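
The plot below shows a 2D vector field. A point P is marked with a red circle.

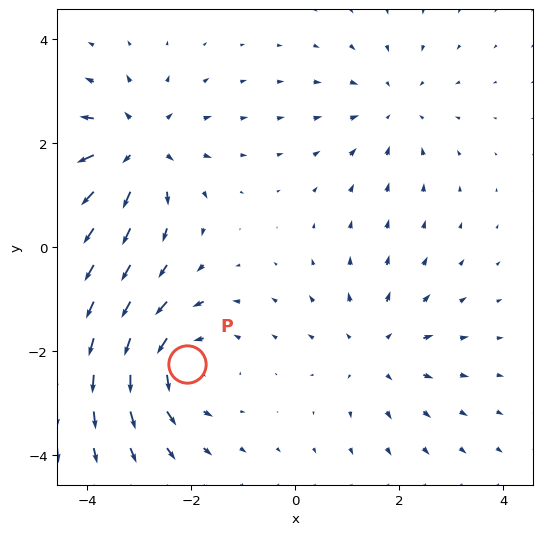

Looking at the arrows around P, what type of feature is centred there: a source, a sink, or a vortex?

vortex

At P (-2.1, -2.3) the arrows circulate counterclockwise. Divergence ≈0, curl about +5 — near-zero divergence with nonzero curl is a vortex.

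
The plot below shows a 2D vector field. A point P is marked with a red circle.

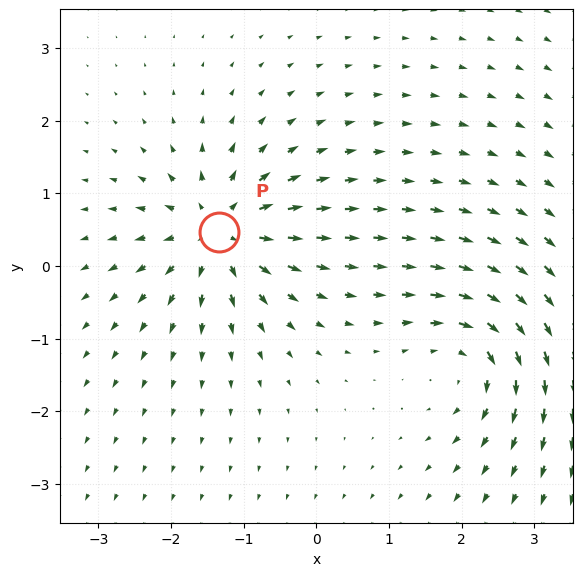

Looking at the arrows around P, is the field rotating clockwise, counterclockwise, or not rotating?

Near P at (-1.3, 0.5) the arrows show no circulation. The curl there is ≈0.

not rotating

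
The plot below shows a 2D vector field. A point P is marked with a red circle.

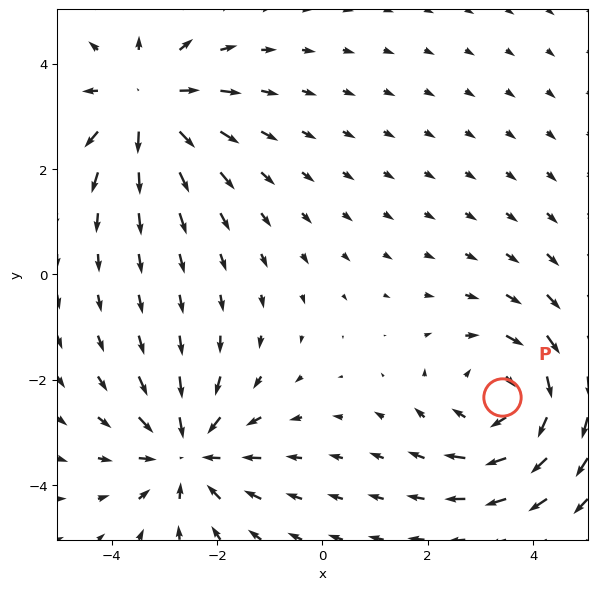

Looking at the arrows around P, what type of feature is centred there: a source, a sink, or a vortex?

vortex

At P (3.4, -2.3) the arrows circulate clockwise. Divergence ≈0, curl about -4 — near-zero divergence with nonzero curl is a vortex.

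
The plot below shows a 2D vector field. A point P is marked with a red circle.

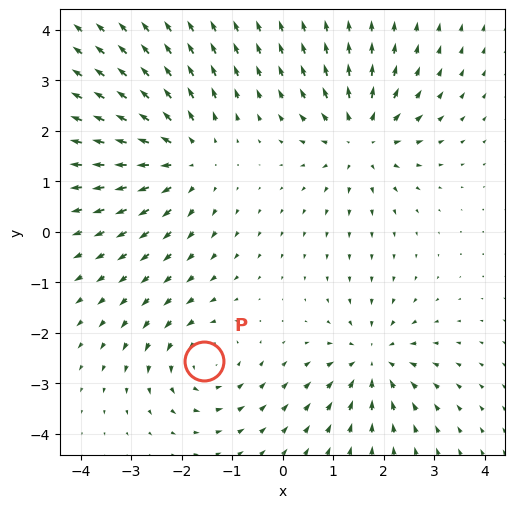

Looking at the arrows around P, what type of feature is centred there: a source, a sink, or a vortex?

vortex

At P (-1.6, -2.6) the arrows circulate counterclockwise. Divergence ≈0, curl about +3 — near-zero divergence with nonzero curl is a vortex.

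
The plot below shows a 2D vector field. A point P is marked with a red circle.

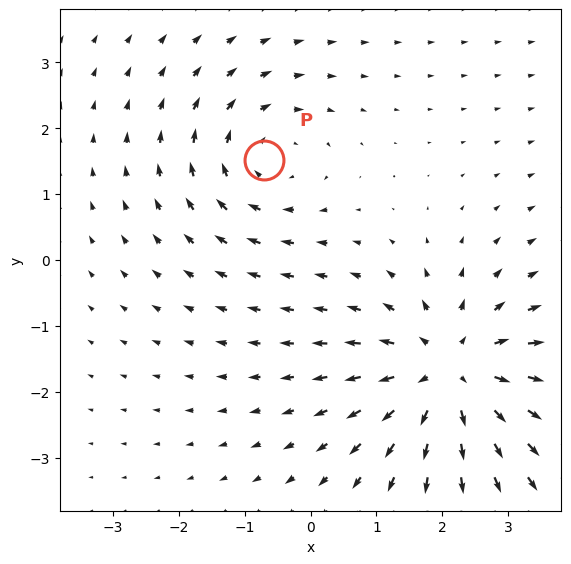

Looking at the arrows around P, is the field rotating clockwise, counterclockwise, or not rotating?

Near P at (-0.7, 1.5) the arrows circulate clockwise. The curl (z-component) there is about -3; negative curl means clockwise rotation.

clockwise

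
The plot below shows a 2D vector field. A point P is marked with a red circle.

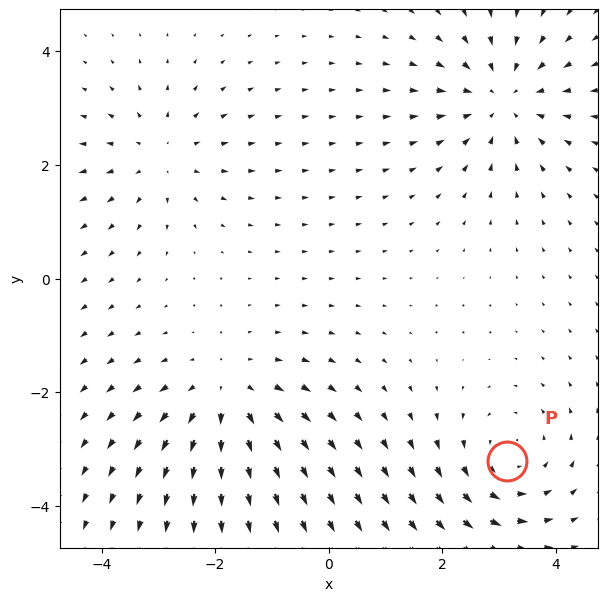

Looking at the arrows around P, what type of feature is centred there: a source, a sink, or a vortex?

At P (3.1, -3.2) the arrows circulate counterclockwise. Divergence ≈0, curl about +3 — near-zero divergence with nonzero curl is a vortex.

vortex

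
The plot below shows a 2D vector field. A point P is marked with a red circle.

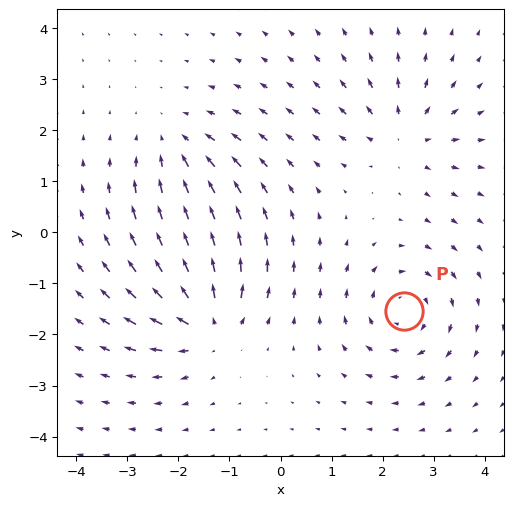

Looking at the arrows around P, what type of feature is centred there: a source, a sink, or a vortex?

At P (2.4, -1.5) the arrows circulate clockwise. Divergence ≈0, curl about -5 — near-zero divergence with nonzero curl is a vortex.

vortex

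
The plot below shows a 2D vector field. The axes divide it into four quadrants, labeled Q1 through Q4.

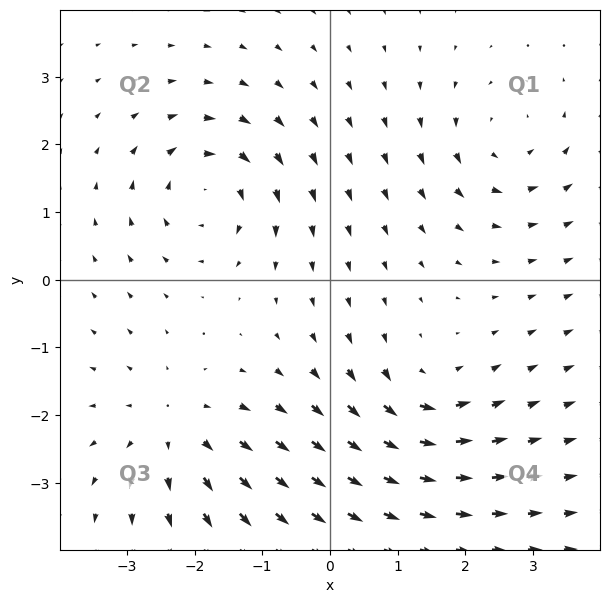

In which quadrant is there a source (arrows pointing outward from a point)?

The source sits at approximately (-2.3, -2.2), which lies in quadrant Q3. The divergence there is about +4, positive as expected for a source.

Q3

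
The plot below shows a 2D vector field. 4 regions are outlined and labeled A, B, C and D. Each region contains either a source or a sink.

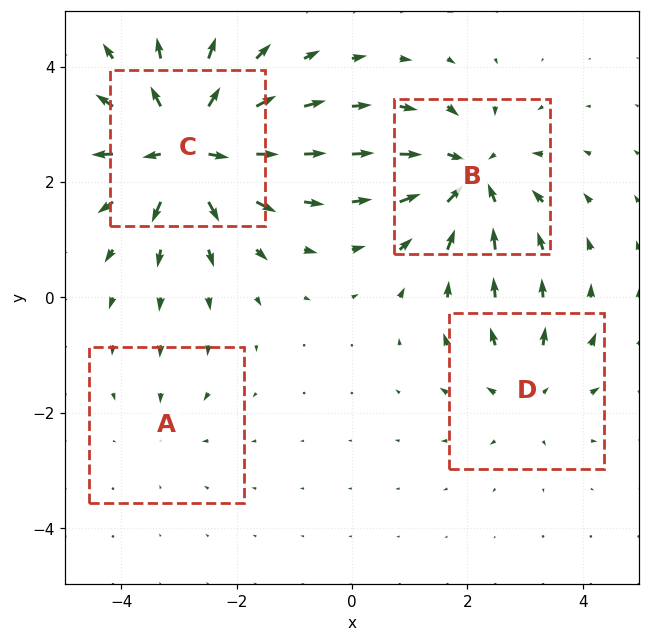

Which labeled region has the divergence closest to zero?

Divergence at each region's feature centre — A: about -2, B: about -6, C: about +8, D: about +4. Region A is closest to zero.

A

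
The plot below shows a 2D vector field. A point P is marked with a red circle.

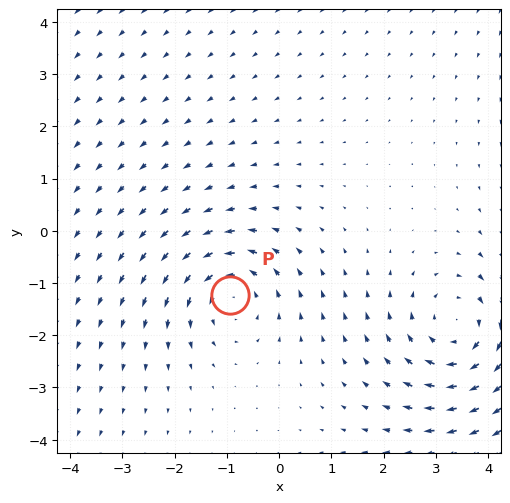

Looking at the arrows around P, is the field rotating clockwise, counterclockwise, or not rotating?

Near P at (-0.9, -1.2) the arrows circulate counterclockwise. The curl (z-component) there is about +3; positive curl means counterclockwise rotation.

counterclockwise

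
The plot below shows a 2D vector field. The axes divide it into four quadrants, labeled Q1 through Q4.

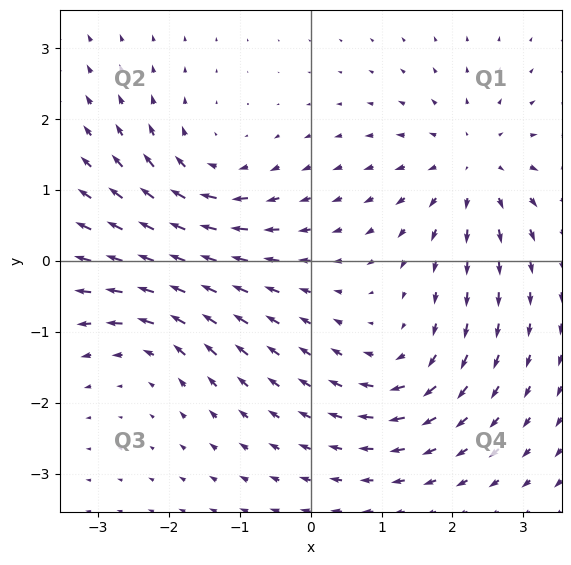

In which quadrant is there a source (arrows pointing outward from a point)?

Q1

The source sits at approximately (2.3, 1.3), which lies in quadrant Q1. The divergence there is about +4, positive as expected for a source.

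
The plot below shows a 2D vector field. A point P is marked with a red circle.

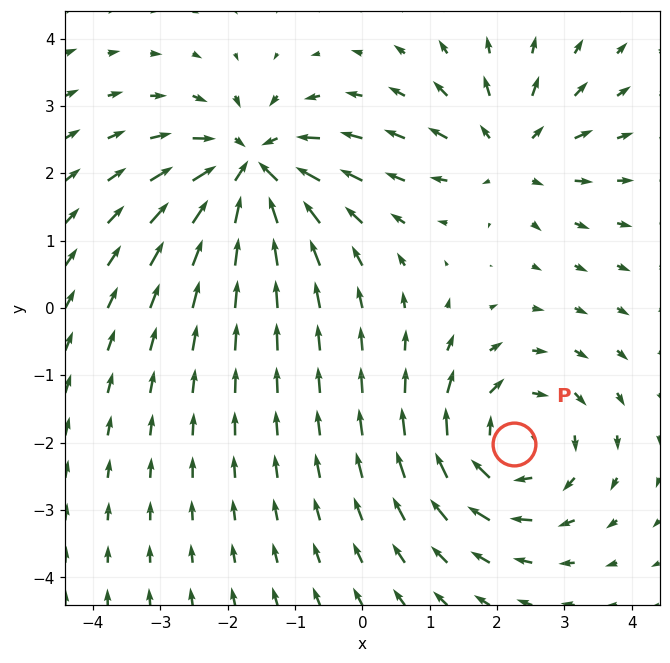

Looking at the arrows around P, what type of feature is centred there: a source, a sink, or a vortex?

At P (2.3, -2.0) the arrows circulate clockwise. Divergence ≈0, curl about -4 — near-zero divergence with nonzero curl is a vortex.

vortex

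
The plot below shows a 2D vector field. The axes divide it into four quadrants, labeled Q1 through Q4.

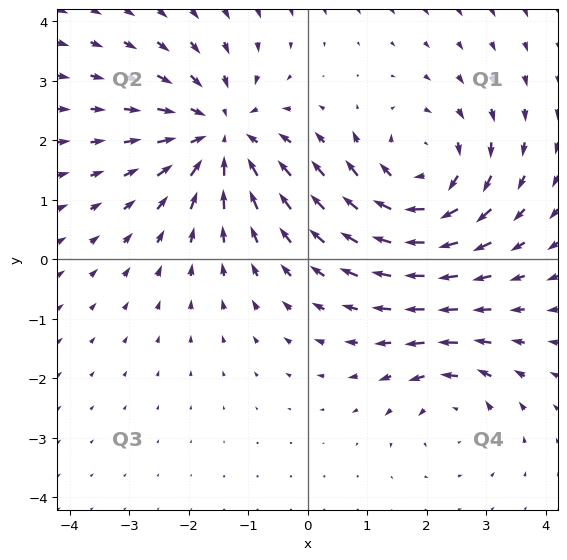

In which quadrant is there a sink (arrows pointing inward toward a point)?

Q2

The sink sits at approximately (-1.5, 2.1), which lies in quadrant Q2. The divergence there is about -5, negative as expected for a sink.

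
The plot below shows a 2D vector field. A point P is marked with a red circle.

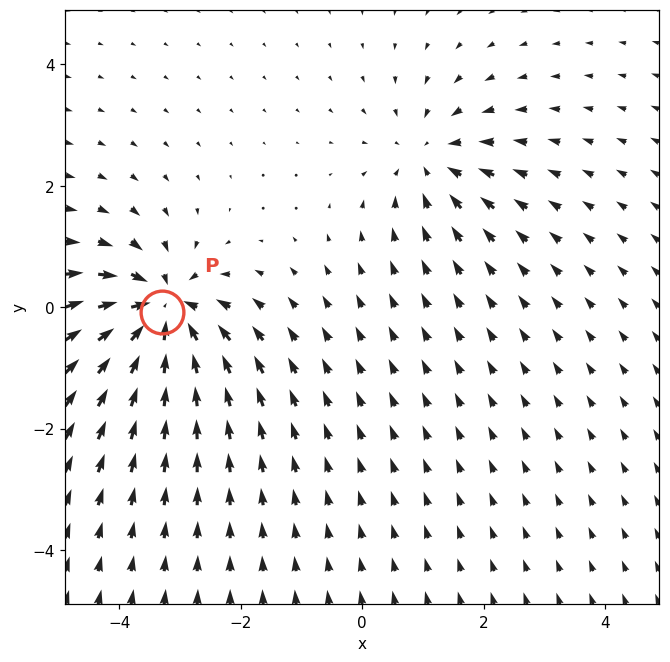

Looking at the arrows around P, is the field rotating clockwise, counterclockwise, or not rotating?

Near P at (-3.3, -0.1) the arrows show no circulation. The curl there is ≈0.

not rotating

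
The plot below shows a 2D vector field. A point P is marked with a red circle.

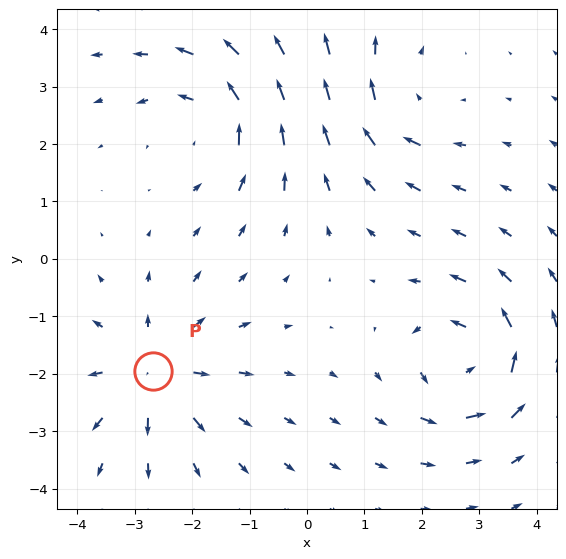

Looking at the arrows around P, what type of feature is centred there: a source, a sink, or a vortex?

source

At P (-2.7, -2.0) the arrows spread outward. Divergence about +5, curl ≈0 — positive divergence with near-zero curl is a source.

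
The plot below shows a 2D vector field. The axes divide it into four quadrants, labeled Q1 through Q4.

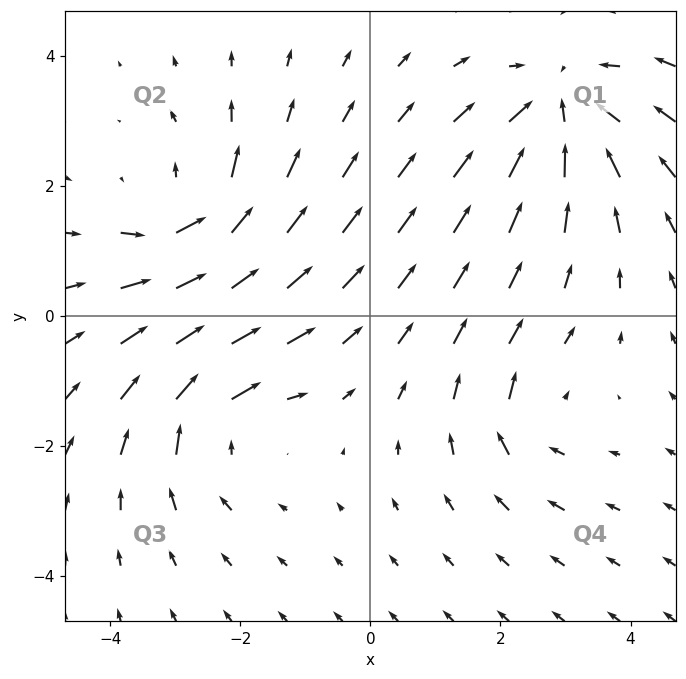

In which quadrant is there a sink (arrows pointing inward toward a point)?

The sink sits at approximately (2.9, 3.2), which lies in quadrant Q1. The divergence there is about -5, negative as expected for a sink.

Q1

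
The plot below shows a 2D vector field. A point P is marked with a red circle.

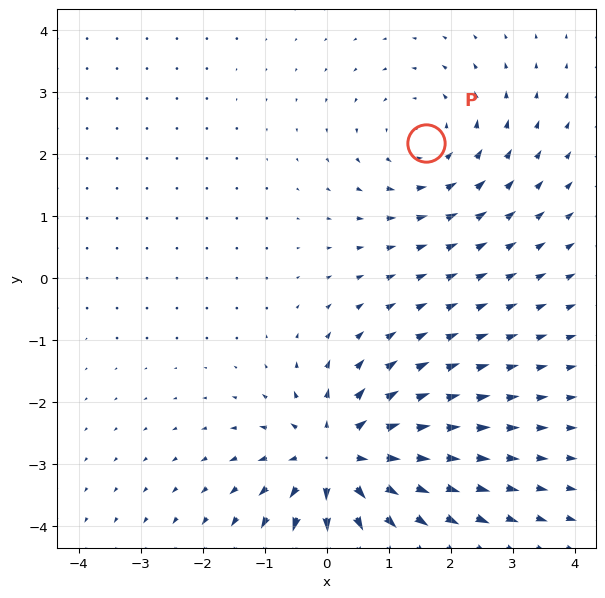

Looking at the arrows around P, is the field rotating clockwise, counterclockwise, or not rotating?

Near P at (1.6, 2.2) the arrows circulate counterclockwise. The curl (z-component) there is about +3; positive curl means counterclockwise rotation.

counterclockwise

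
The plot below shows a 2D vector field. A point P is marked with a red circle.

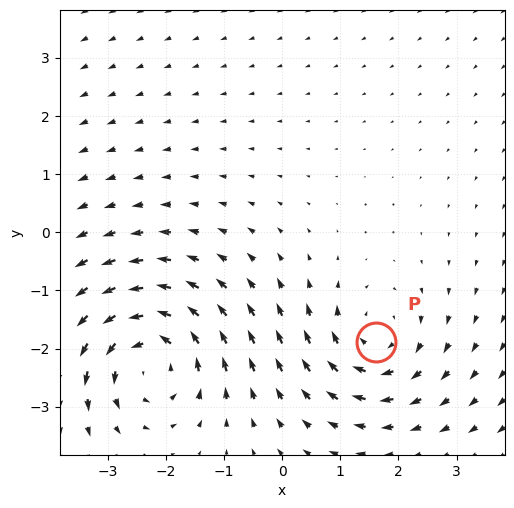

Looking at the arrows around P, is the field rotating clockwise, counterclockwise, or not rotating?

Near P at (1.6, -1.9) the arrows circulate clockwise. The curl (z-component) there is about -3; negative curl means clockwise rotation.

clockwise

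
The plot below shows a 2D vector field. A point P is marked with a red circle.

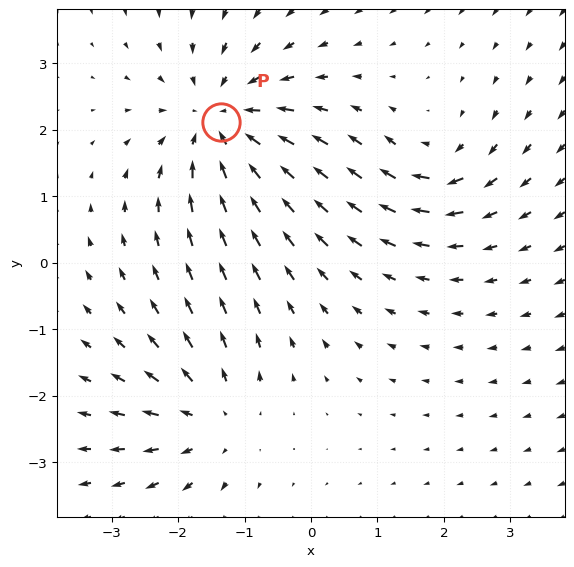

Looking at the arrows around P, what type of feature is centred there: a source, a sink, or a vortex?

sink

At P (-1.3, 2.1) the arrows converge inward. Divergence about -5, curl ≈0 — negative divergence with near-zero curl is a sink.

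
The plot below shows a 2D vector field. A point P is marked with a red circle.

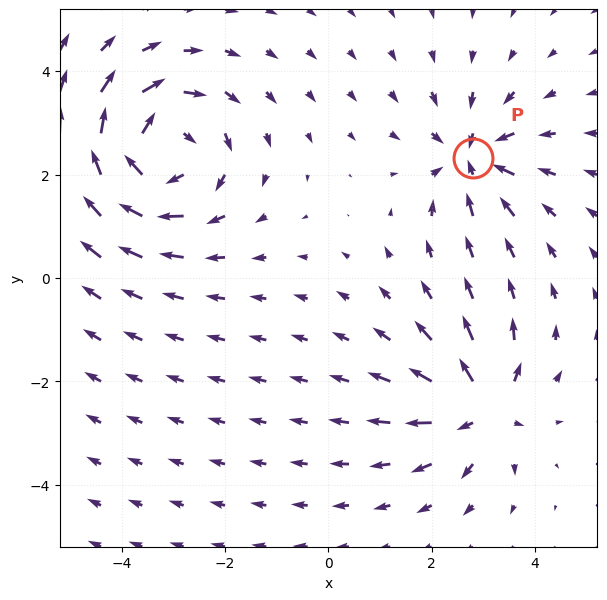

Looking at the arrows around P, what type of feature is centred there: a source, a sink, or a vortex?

At P (2.8, 2.3) the arrows converge inward. Divergence about -4, curl ≈0 — negative divergence with near-zero curl is a sink.

sink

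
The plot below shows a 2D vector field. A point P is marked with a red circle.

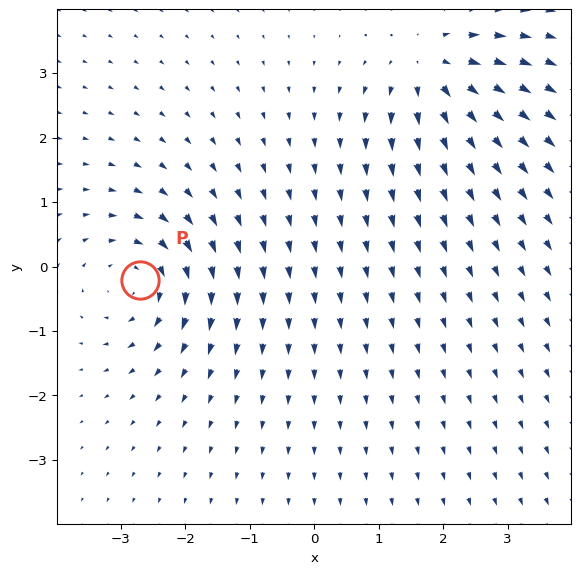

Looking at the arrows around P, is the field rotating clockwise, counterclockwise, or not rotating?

Near P at (-2.7, -0.2) the arrows circulate clockwise. The curl (z-component) there is about -5; negative curl means clockwise rotation.

clockwise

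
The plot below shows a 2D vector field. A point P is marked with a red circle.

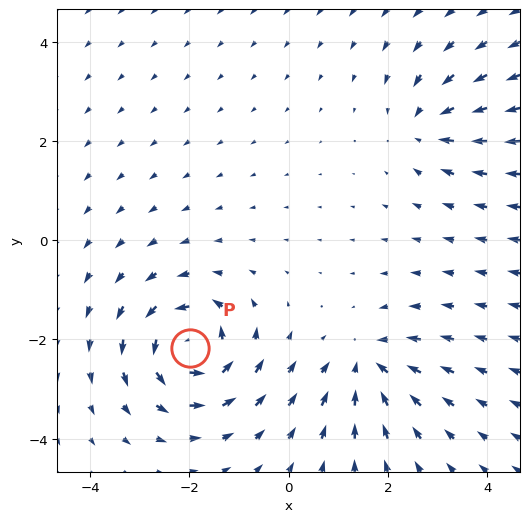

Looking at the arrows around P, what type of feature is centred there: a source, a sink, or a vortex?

At P (-2.0, -2.2) the arrows circulate counterclockwise. Divergence ≈0, curl about +7 — near-zero divergence with nonzero curl is a vortex.

vortex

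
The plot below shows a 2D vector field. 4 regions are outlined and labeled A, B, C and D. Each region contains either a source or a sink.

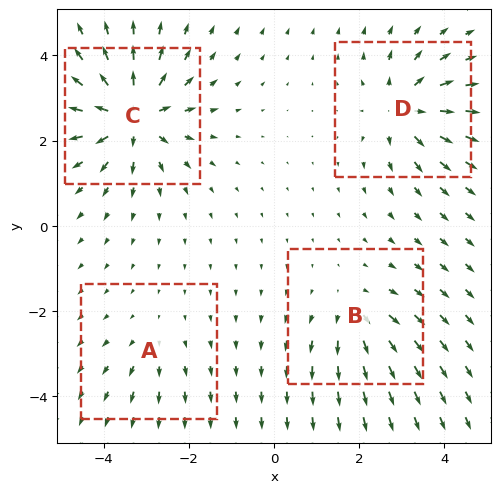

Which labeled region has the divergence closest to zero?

Divergence at each region's feature centre — A: about +2, B: about +4, C: about +8, D: about +6. Region A is closest to zero.

A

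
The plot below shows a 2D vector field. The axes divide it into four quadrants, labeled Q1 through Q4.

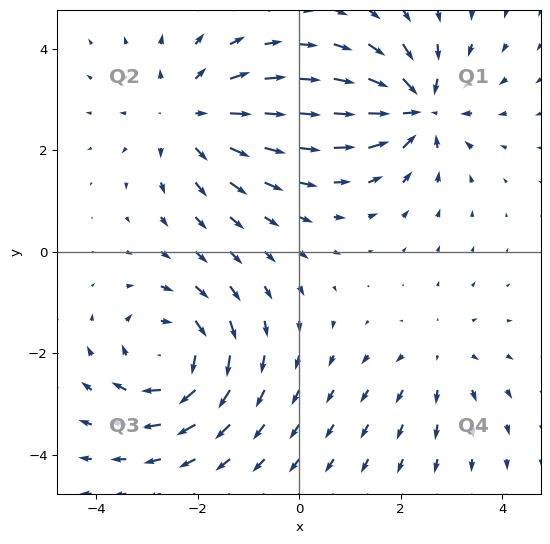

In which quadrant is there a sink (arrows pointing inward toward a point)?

Q1

The sink sits at approximately (2.3, 2.8), which lies in quadrant Q1. The divergence there is about -6, negative as expected for a sink.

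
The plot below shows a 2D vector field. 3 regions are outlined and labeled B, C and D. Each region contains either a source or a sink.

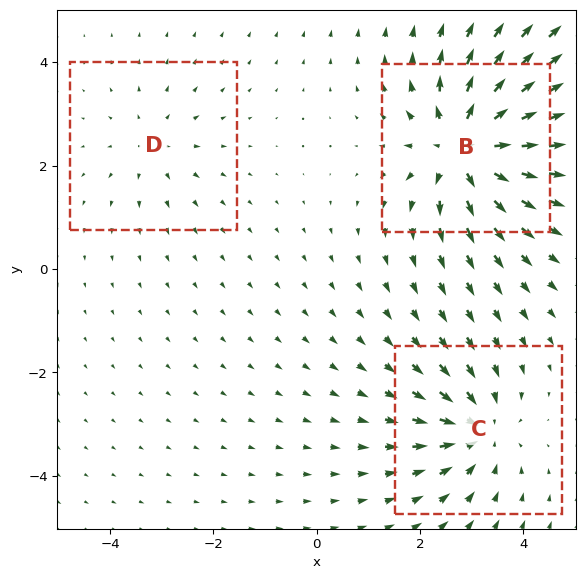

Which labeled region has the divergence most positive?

Divergence at each region's feature centre — B: about +6, C: about -4, D: about +2. Region B is most positive.

B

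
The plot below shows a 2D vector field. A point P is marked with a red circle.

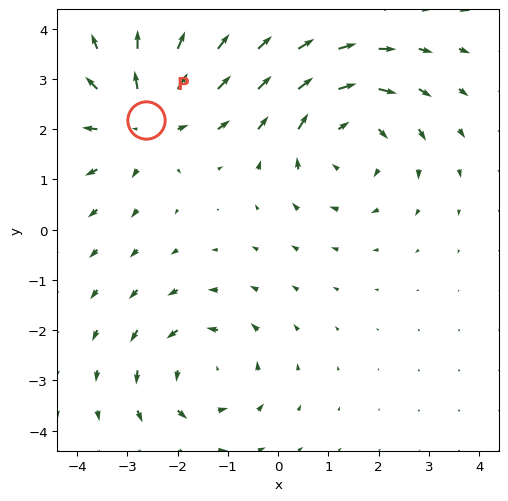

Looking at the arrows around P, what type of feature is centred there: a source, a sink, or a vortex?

At P (-2.6, 2.2) the arrows spread outward. Divergence about +4, curl ≈0 — positive divergence with near-zero curl is a source.

source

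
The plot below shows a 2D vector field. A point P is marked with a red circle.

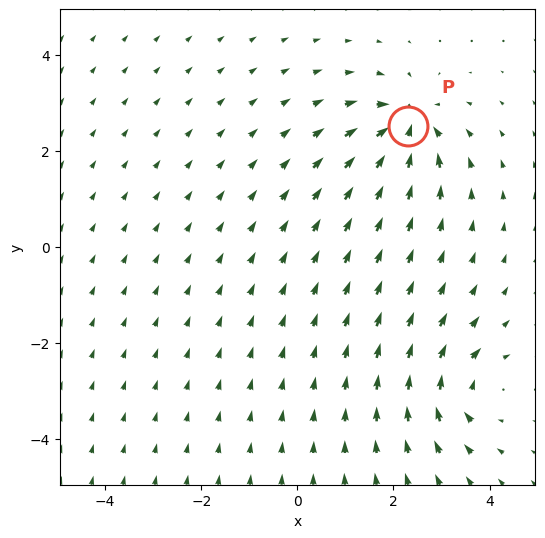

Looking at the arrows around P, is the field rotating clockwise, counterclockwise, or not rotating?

not rotating

Near P at (2.3, 2.5) the arrows show no circulation. The curl there is ≈0.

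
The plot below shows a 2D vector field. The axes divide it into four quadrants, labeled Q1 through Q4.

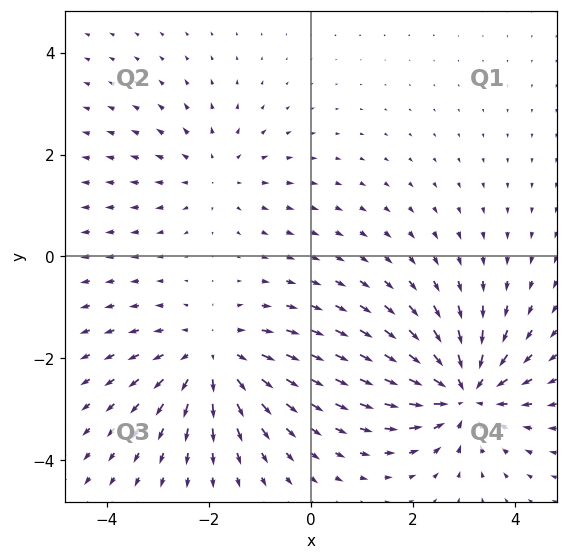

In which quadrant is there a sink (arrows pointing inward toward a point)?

The sink sits at approximately (3.0, -2.7), which lies in quadrant Q4. The divergence there is about -5, negative as expected for a sink.

Q4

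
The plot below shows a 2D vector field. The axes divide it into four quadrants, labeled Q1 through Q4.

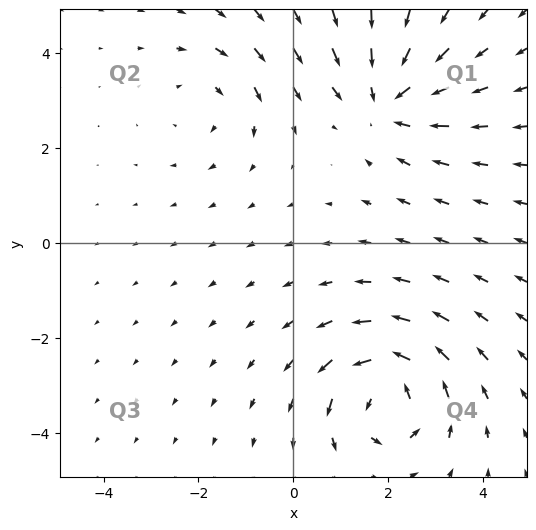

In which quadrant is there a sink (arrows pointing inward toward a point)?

Q1

The sink sits at approximately (2.0, 3.0), which lies in quadrant Q1. The divergence there is about -4, negative as expected for a sink.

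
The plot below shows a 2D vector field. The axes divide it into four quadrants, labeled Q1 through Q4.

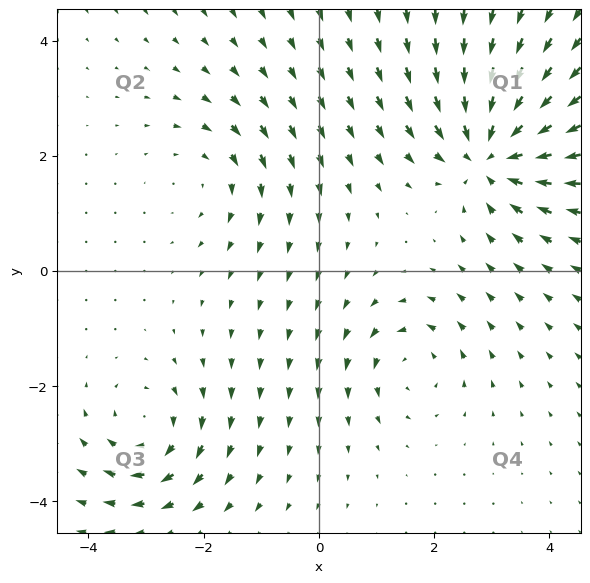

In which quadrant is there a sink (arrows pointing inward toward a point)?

Q1

The sink sits at approximately (3.0, 2.0), which lies in quadrant Q1. The divergence there is about -6, negative as expected for a sink.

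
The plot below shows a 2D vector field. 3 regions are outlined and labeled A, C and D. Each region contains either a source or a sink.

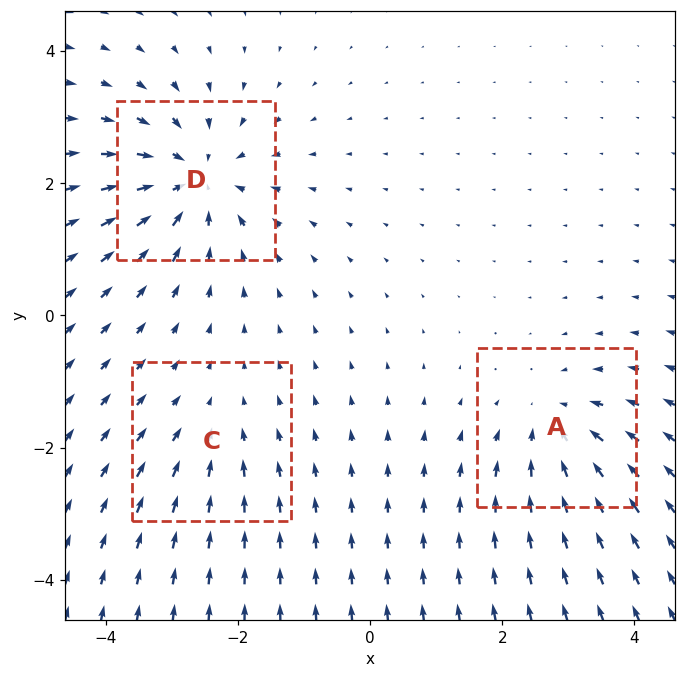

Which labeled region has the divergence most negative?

D

Divergence at each region's feature centre — A: about -4, C: about -2, D: about -5. Region D is most negative.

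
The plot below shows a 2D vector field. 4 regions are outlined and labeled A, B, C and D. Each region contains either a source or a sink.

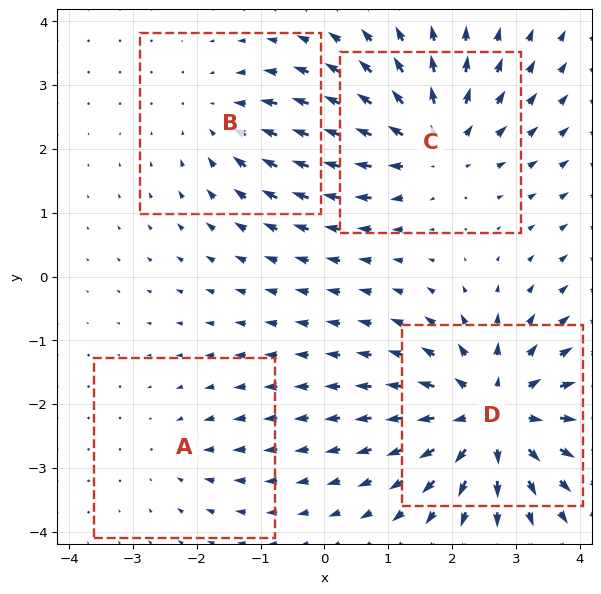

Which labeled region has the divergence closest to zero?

Divergence at each region's feature centre — A: about -2, B: about -3, C: about +5, D: about +7. Region A is closest to zero.

A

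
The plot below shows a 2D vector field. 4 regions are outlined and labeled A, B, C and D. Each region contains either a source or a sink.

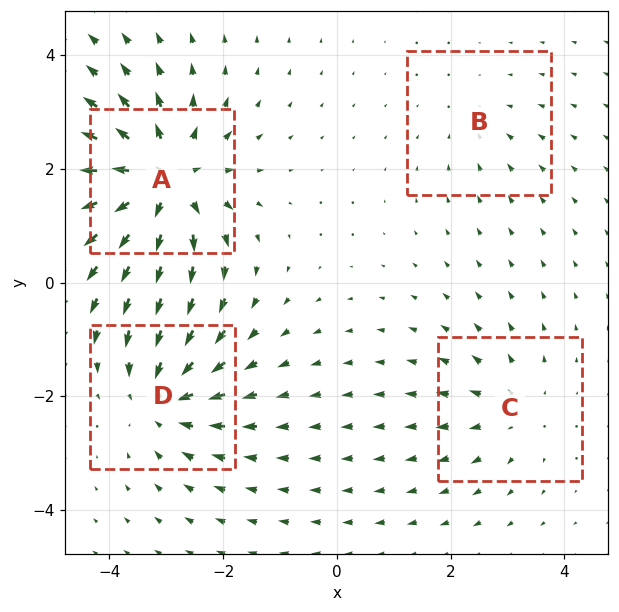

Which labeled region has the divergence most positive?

A

Divergence at each region's feature centre — A: about +8, B: about -2, C: about +3, D: about -5. Region A is most positive.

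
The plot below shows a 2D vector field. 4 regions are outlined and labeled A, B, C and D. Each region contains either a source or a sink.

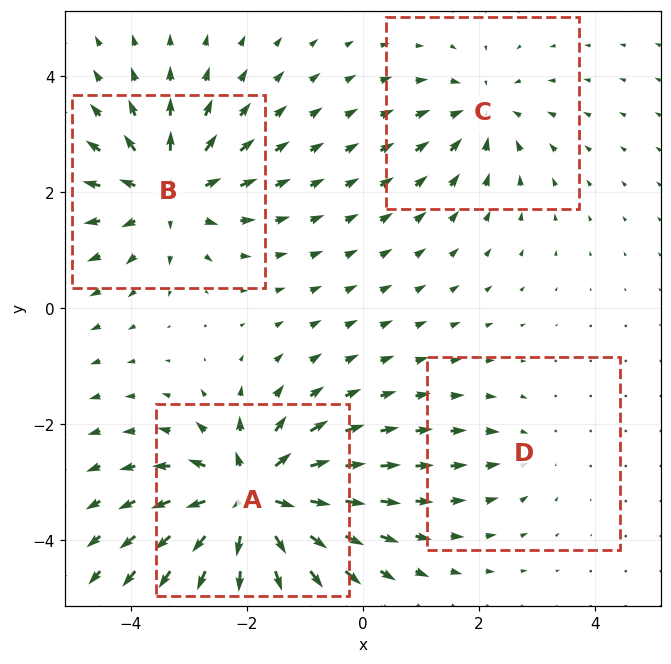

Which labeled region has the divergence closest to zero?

D

Divergence at each region's feature centre — A: about +8, B: about +6, C: about -4, D: about -2. Region D is closest to zero.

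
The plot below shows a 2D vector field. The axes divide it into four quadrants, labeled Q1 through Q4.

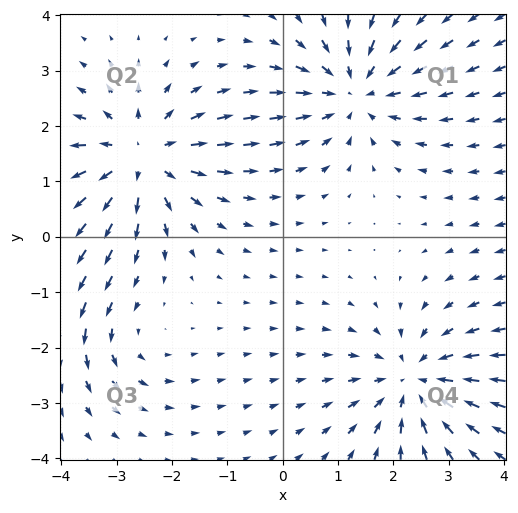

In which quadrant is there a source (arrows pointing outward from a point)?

The source sits at approximately (-2.6, 1.4), which lies in quadrant Q2. The divergence there is about +5, positive as expected for a source.

Q2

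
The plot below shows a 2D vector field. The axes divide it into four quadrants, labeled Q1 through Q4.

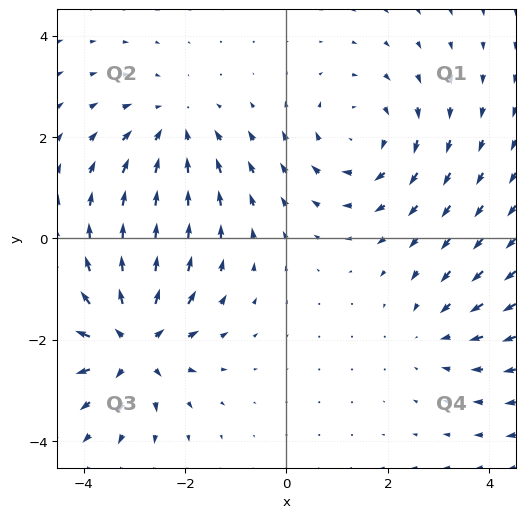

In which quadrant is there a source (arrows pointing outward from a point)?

Q3

The source sits at approximately (-3.0, -2.1), which lies in quadrant Q3. The divergence there is about +5, positive as expected for a source.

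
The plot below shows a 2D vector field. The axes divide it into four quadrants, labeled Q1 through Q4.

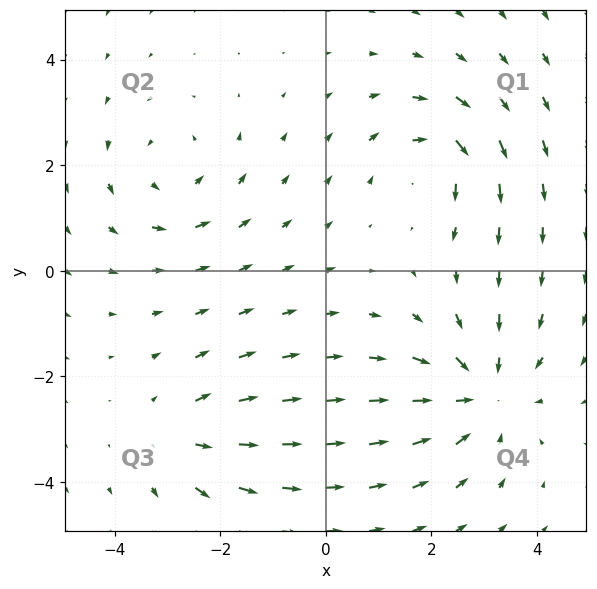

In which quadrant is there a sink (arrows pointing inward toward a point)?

Q4

The sink sits at approximately (3.0, -2.3), which lies in quadrant Q4. The divergence there is about -4, negative as expected for a sink.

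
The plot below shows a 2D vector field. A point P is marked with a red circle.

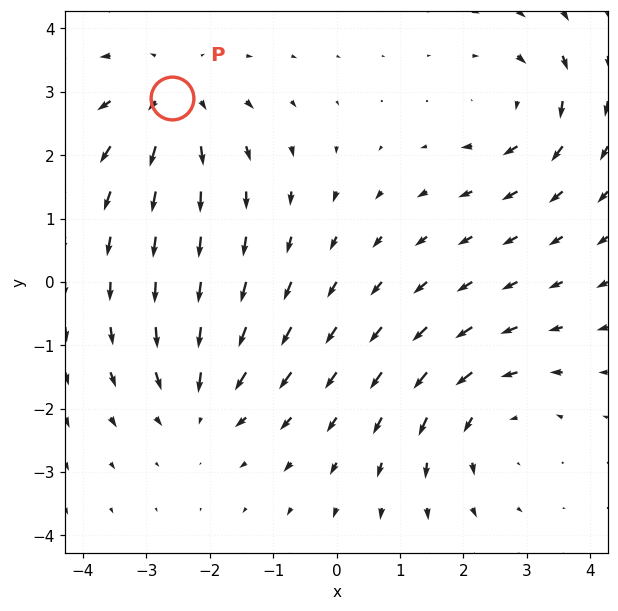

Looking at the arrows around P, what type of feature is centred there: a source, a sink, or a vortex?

source

At P (-2.6, 2.9) the arrows spread outward. Divergence about +4, curl ≈0 — positive divergence with near-zero curl is a source.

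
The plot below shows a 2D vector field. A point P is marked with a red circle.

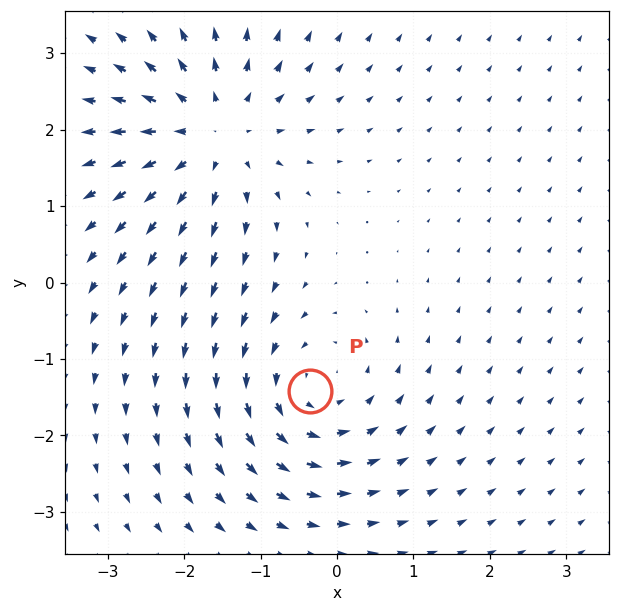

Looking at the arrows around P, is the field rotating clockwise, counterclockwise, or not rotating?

counterclockwise

Near P at (-0.4, -1.4) the arrows circulate counterclockwise. The curl (z-component) there is about +3; positive curl means counterclockwise rotation.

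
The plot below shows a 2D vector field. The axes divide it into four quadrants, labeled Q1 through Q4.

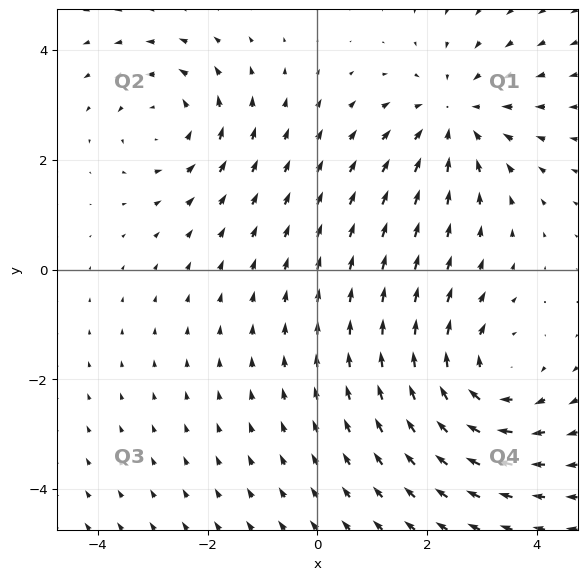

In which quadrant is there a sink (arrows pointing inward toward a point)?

Q1

The sink sits at approximately (2.5, 2.8), which lies in quadrant Q1. The divergence there is about -4, negative as expected for a sink.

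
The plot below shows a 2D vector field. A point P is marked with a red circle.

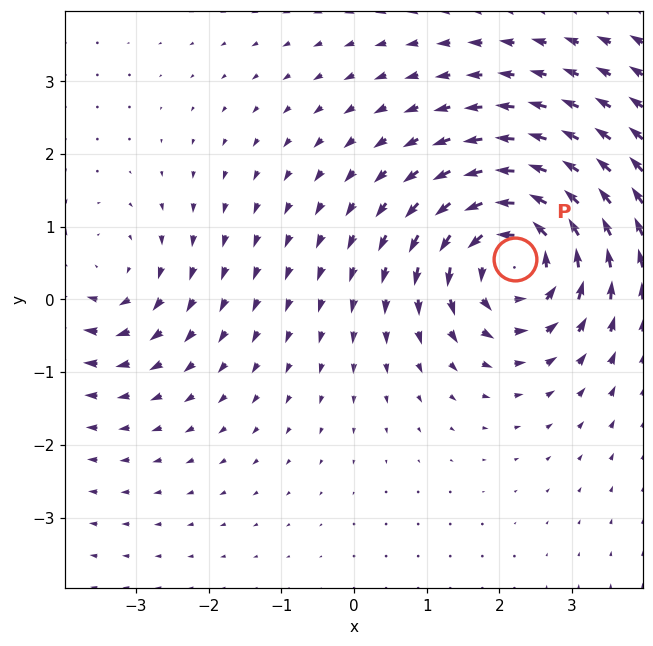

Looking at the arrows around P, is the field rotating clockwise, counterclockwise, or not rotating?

counterclockwise

Near P at (2.2, 0.6) the arrows circulate counterclockwise. The curl (z-component) there is about +6; positive curl means counterclockwise rotation.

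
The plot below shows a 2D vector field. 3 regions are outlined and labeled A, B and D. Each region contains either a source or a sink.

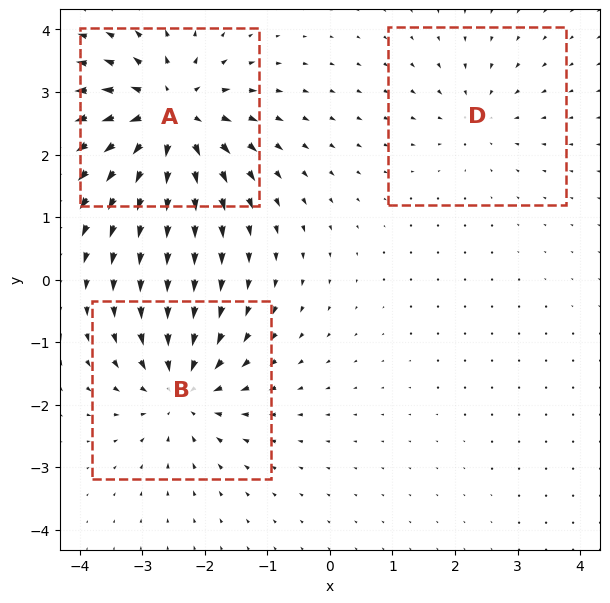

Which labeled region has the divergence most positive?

Divergence at each region's feature centre — A: about +5, B: about -4, D: about -2. Region A is most positive.

A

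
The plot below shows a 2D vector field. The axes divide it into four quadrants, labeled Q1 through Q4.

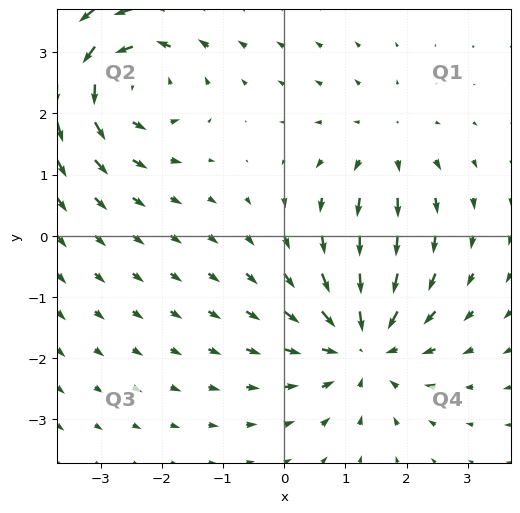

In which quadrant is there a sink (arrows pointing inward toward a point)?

Q4

The sink sits at approximately (1.3, -1.8), which lies in quadrant Q4. The divergence there is about -4, negative as expected for a sink.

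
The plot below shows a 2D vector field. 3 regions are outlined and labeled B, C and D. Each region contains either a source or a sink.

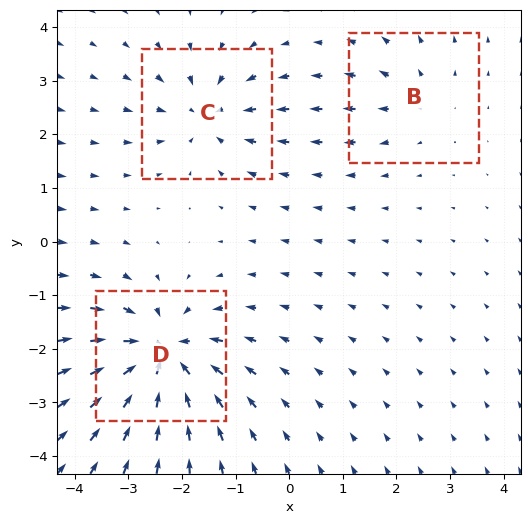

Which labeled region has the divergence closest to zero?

B

Divergence at each region's feature centre — B: about +2, C: about -4, D: about -6. Region B is closest to zero.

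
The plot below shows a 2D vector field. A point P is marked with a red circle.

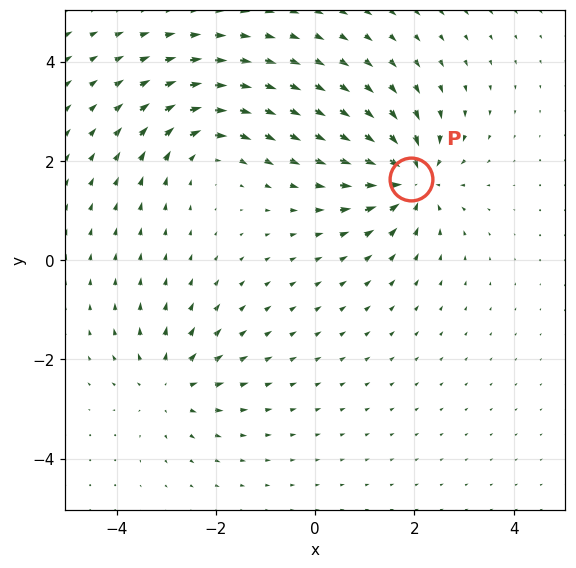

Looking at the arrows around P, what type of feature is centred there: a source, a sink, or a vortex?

At P (1.9, 1.6) the arrows converge inward. Divergence about -5, curl ≈0 — negative divergence with near-zero curl is a sink.

sink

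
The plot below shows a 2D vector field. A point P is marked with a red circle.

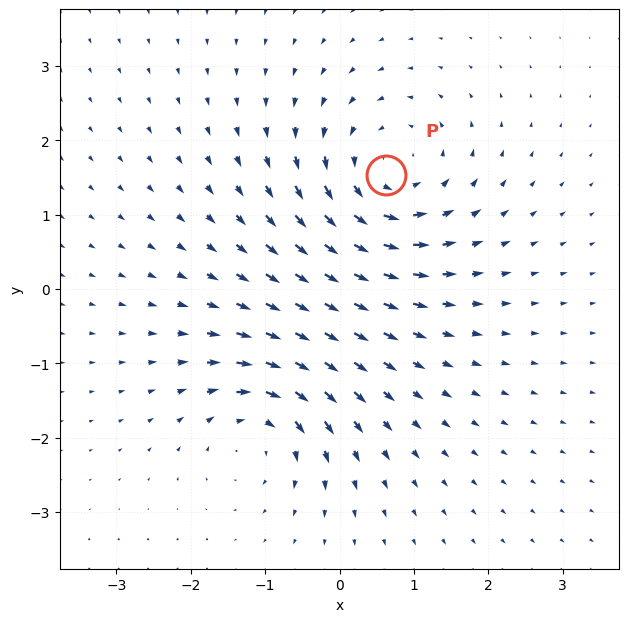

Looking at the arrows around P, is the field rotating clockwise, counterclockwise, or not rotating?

Near P at (0.6, 1.5) the arrows circulate counterclockwise. The curl (z-component) there is about +5; positive curl means counterclockwise rotation.

counterclockwise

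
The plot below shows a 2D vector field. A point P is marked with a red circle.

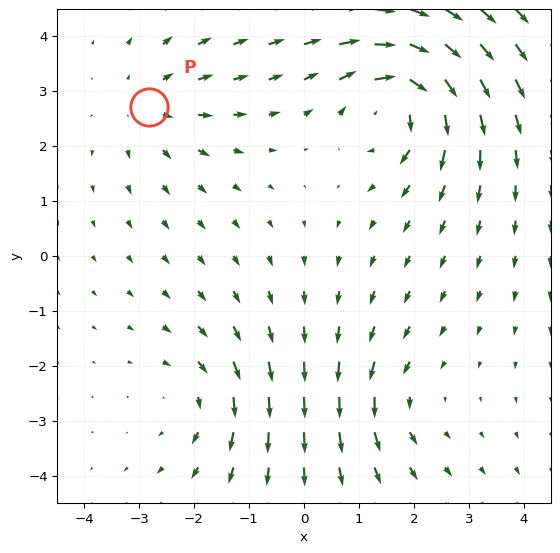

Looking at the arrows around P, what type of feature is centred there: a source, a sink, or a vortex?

At P (-2.8, 2.7) the arrows spread outward. Divergence about +3, curl ≈0 — positive divergence with near-zero curl is a source.

source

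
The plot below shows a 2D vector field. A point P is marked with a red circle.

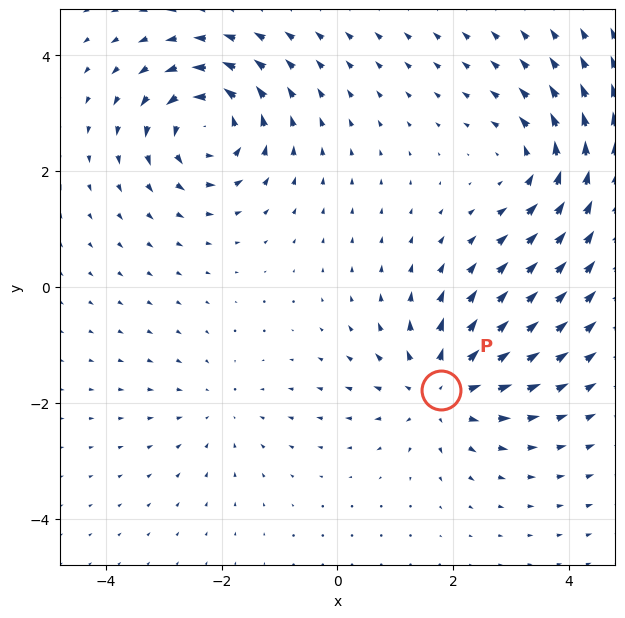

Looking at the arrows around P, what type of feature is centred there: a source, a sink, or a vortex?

source

At P (1.8, -1.8) the arrows spread outward. Divergence about +5, curl ≈0 — positive divergence with near-zero curl is a source.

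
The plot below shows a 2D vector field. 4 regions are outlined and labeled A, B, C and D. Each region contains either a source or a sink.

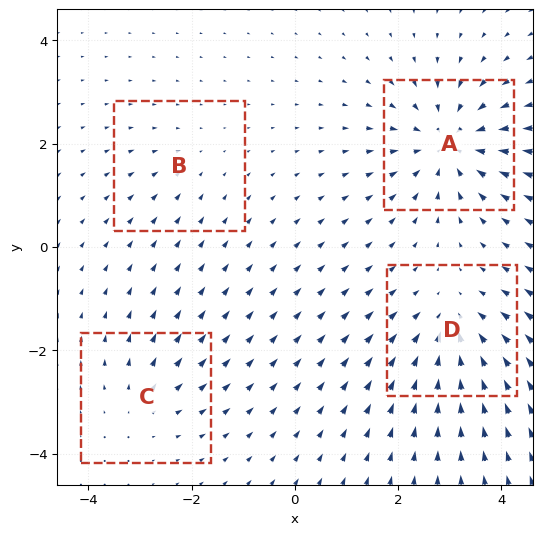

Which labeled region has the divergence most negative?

Divergence at each region's feature centre — A: about -7, B: about -2, C: about +3, D: about -5. Region A is most negative.

A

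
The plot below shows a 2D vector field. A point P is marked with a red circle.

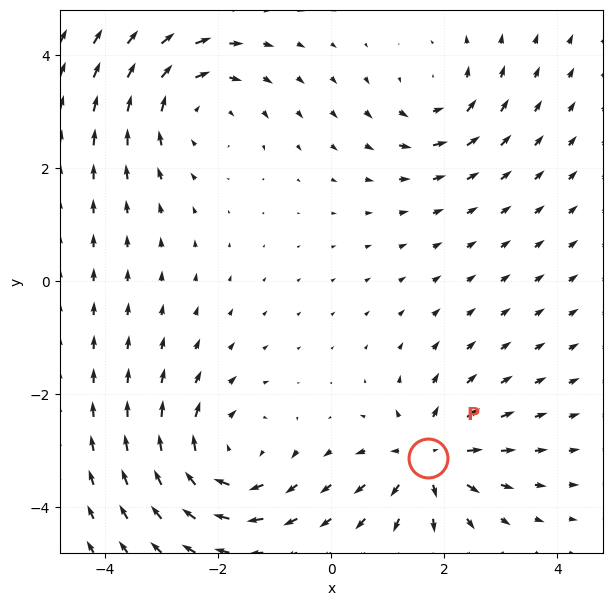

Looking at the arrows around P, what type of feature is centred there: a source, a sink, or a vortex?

source

At P (1.7, -3.1) the arrows spread outward. Divergence about +5, curl ≈0 — positive divergence with near-zero curl is a source.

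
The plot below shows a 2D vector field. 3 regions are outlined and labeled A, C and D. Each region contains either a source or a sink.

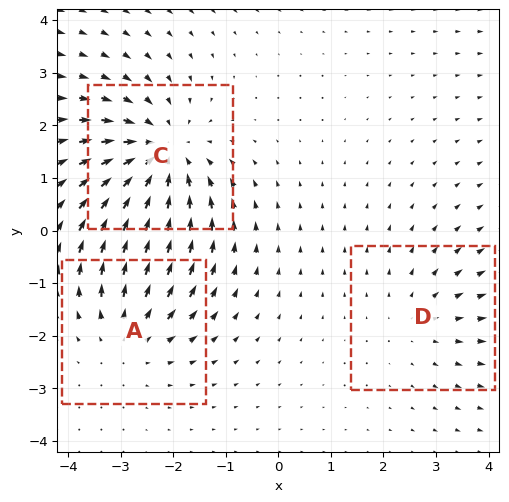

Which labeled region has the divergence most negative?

C

Divergence at each region's feature centre — A: about +2, C: about -4, D: about +2. Region C is most negative.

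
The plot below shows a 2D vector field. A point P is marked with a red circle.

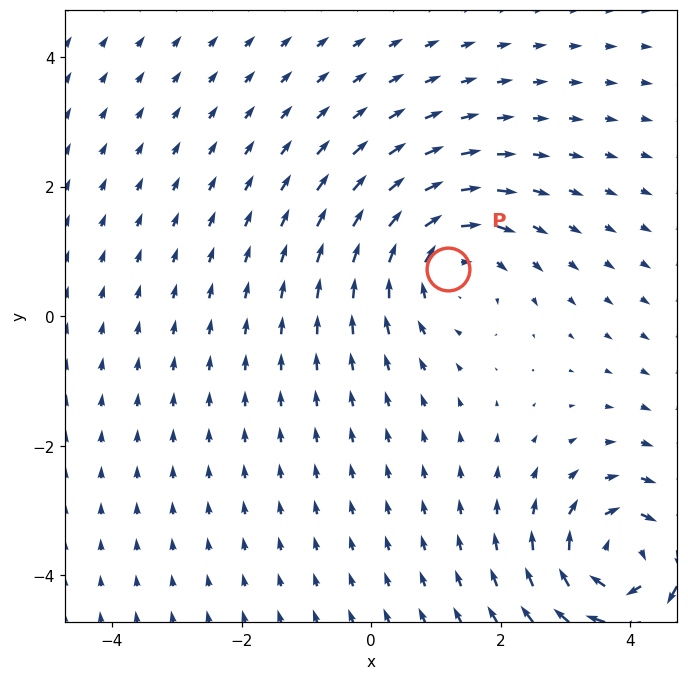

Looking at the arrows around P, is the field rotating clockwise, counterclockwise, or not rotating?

Near P at (1.2, 0.7) the arrows circulate clockwise. The curl (z-component) there is about -4; negative curl means clockwise rotation.

clockwise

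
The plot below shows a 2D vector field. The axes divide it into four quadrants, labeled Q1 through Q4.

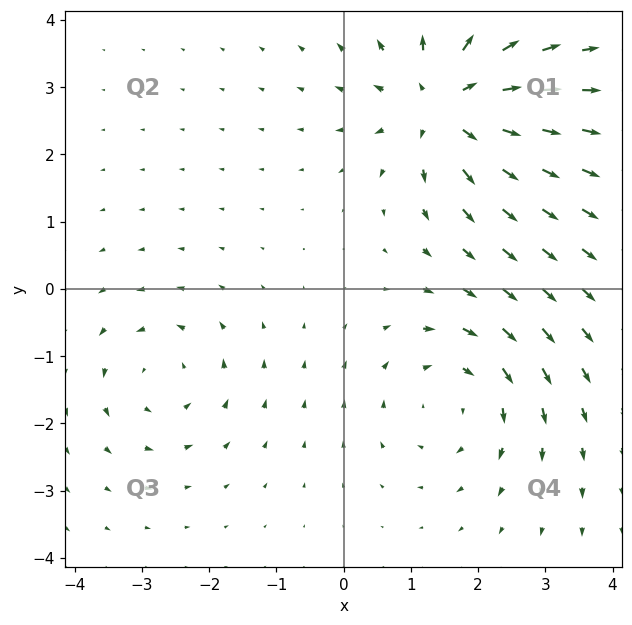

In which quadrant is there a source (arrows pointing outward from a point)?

The source sits at approximately (1.5, 2.7), which lies in quadrant Q1. The divergence there is about +5, positive as expected for a source.

Q1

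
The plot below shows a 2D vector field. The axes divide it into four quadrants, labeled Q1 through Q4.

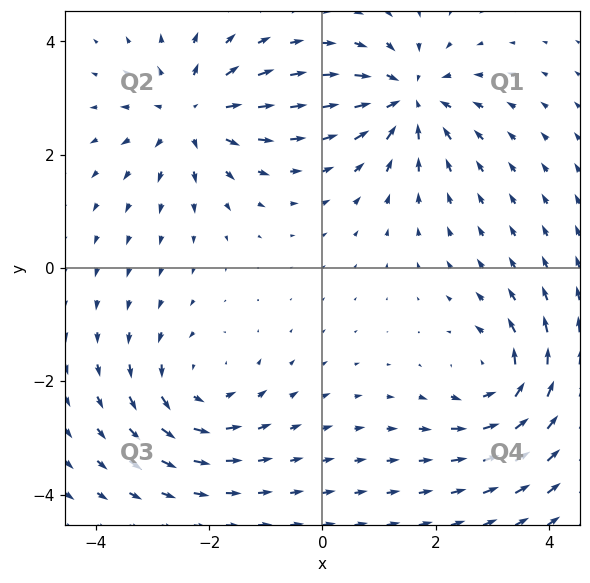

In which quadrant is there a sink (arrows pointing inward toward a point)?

The sink sits at approximately (1.5, 3.0), which lies in quadrant Q1. The divergence there is about -5, negative as expected for a sink.

Q1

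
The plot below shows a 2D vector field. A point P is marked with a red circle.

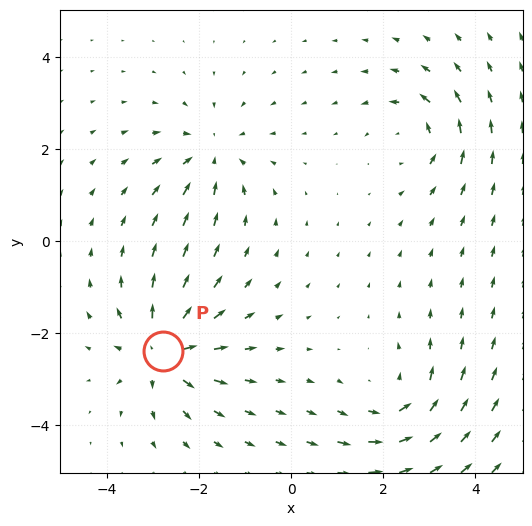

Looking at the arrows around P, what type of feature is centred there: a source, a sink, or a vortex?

source

At P (-2.8, -2.4) the arrows spread outward. Divergence about +6, curl ≈0 — positive divergence with near-zero curl is a source.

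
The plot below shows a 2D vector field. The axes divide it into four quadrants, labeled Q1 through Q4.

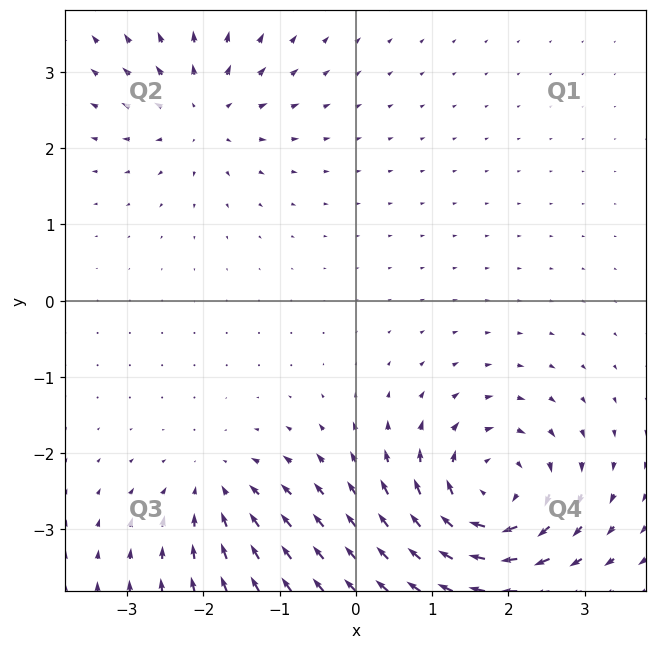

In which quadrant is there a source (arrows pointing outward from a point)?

The source sits at approximately (-2.0, 2.5), which lies in quadrant Q2. The divergence there is about +4, positive as expected for a source.

Q2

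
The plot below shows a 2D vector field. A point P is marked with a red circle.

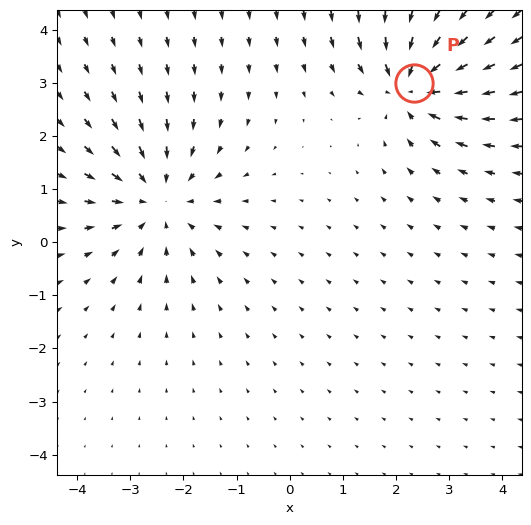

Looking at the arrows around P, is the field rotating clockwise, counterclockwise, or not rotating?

Near P at (2.3, 3.0) the arrows show no circulation. The curl there is ≈0.

not rotating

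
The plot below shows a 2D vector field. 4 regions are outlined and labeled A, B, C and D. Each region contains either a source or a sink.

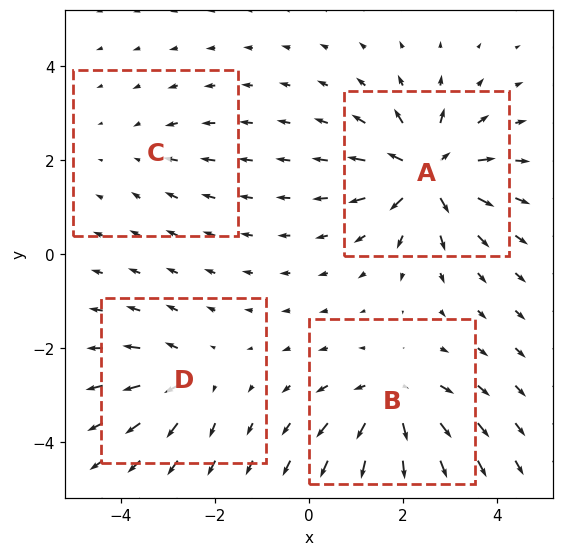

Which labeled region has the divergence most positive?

Divergence at each region's feature centre — A: about +8, B: about +6, C: about -2, D: about +4. Region A is most positive.

A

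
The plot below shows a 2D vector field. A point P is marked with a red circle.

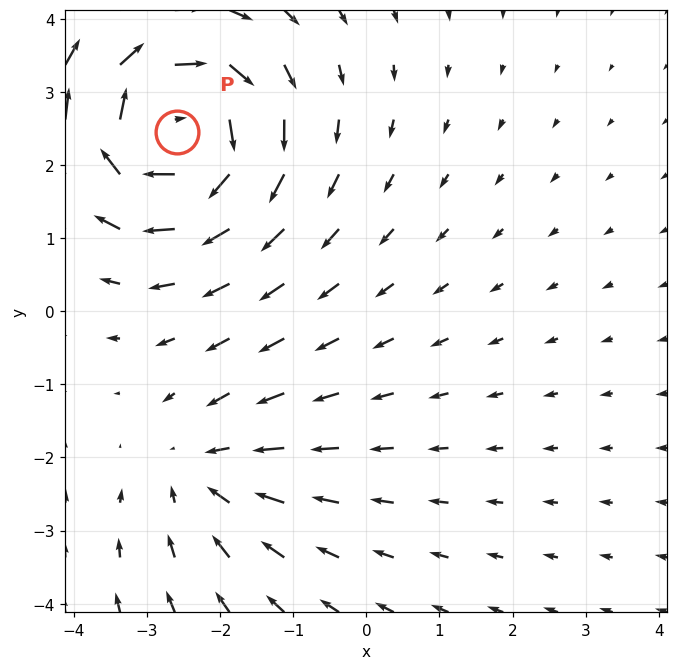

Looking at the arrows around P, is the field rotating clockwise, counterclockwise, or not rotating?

clockwise

Near P at (-2.6, 2.4) the arrows circulate clockwise. The curl (z-component) there is about -6; negative curl means clockwise rotation.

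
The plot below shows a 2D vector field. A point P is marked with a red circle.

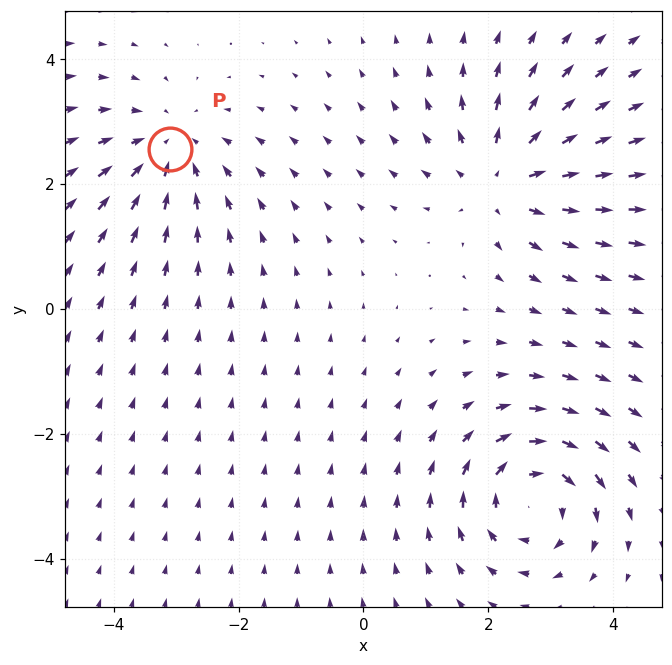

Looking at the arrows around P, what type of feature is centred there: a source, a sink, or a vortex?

sink

At P (-3.1, 2.6) the arrows converge inward. Divergence about -4, curl ≈0 — negative divergence with near-zero curl is a sink.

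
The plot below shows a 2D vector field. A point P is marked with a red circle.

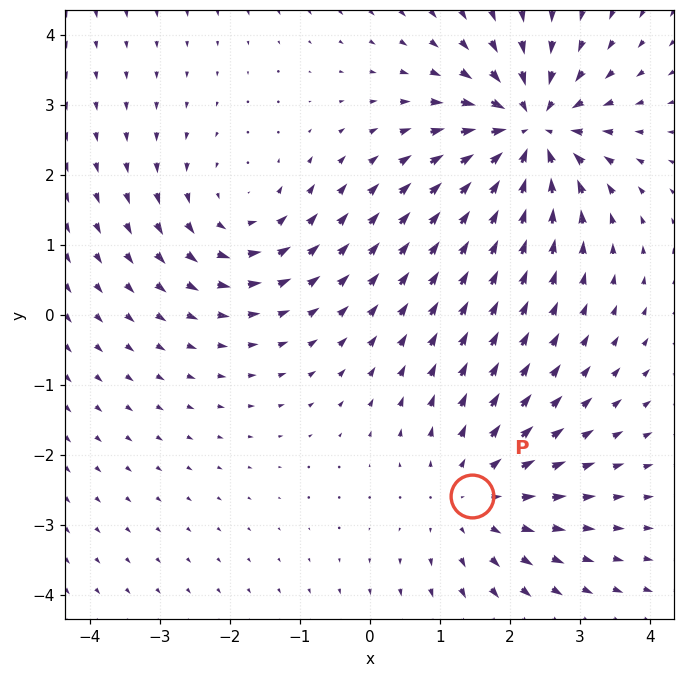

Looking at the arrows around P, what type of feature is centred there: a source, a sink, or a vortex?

source

At P (1.5, -2.6) the arrows spread outward. Divergence about +3, curl ≈0 — positive divergence with near-zero curl is a source.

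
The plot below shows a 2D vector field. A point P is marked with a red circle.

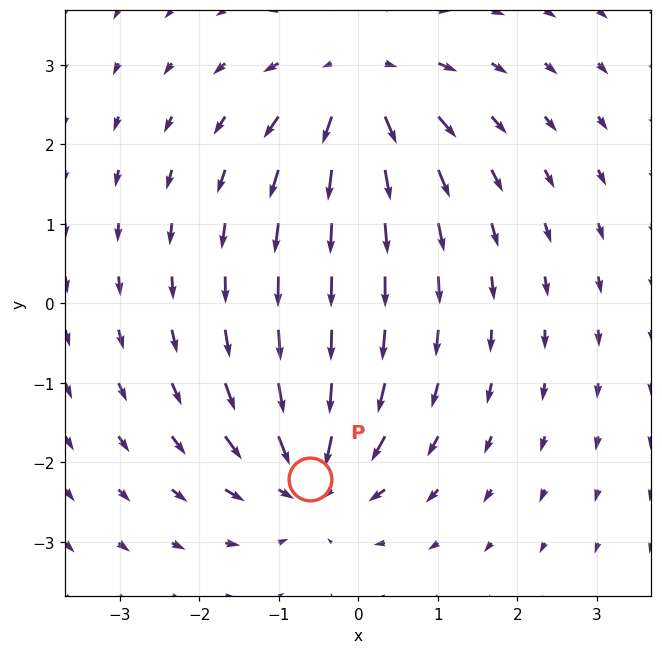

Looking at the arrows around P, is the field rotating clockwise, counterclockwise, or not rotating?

Near P at (-0.6, -2.2) the arrows show no circulation. The curl there is ≈0.

not rotating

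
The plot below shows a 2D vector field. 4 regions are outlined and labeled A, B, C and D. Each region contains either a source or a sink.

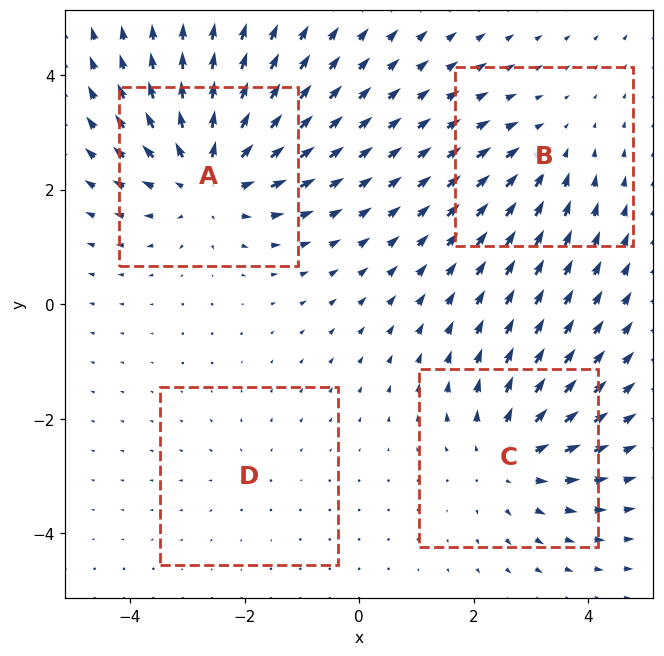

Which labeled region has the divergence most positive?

A

Divergence at each region's feature centre — A: about +6, B: about -3, C: about +5, D: about +2. Region A is most positive.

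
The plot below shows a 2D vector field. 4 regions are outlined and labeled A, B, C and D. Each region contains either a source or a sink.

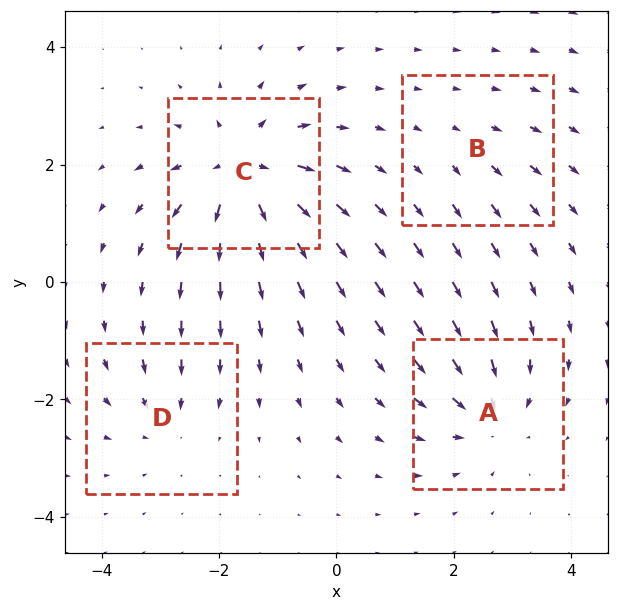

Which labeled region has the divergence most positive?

Divergence at each region's feature centre — A: about -5, B: about +2, C: about +8, D: about -4. Region C is most positive.

C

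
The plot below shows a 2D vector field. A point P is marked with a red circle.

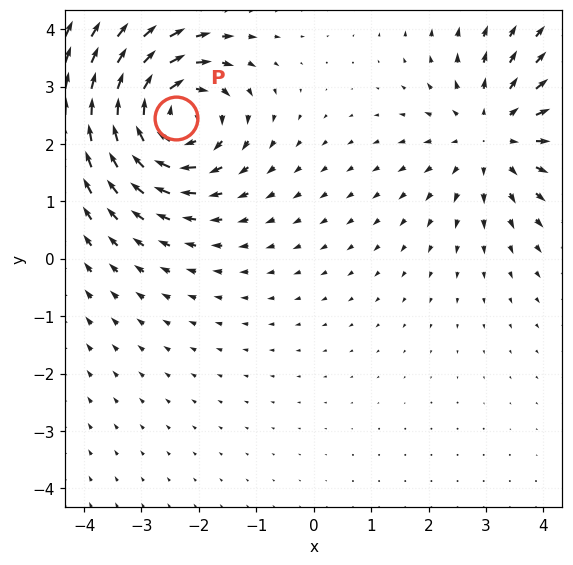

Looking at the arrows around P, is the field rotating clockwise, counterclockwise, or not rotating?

clockwise

Near P at (-2.4, 2.5) the arrows circulate clockwise. The curl (z-component) there is about -6; negative curl means clockwise rotation.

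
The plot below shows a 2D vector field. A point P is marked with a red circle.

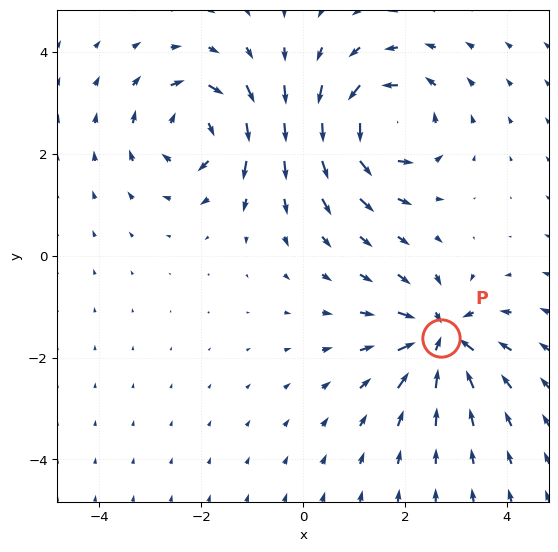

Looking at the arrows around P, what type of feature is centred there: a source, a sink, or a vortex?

sink

At P (2.7, -1.6) the arrows converge inward. Divergence about -6, curl ≈0 — negative divergence with near-zero curl is a sink.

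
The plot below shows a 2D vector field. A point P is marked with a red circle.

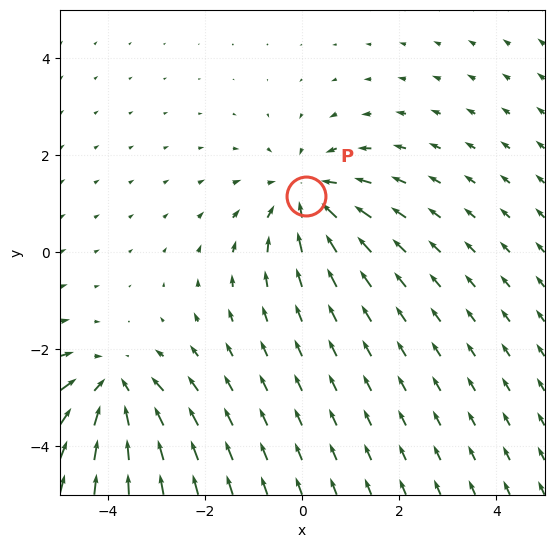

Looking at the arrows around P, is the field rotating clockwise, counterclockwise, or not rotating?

not rotating

Near P at (0.1, 1.2) the arrows show no circulation. The curl there is ≈0.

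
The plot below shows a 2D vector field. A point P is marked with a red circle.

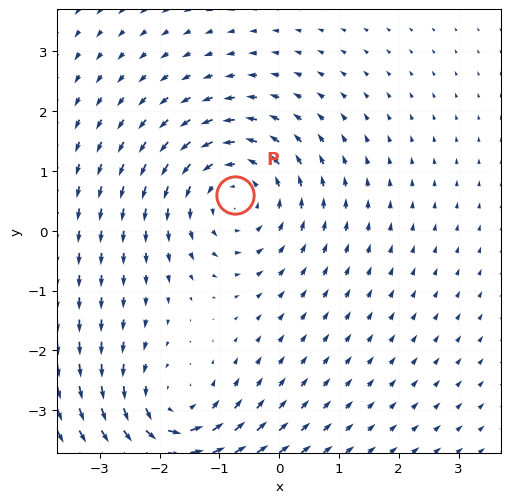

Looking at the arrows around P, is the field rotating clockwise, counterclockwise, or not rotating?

Near P at (-0.7, 0.6) the arrows circulate counterclockwise. The curl (z-component) there is about +3; positive curl means counterclockwise rotation.

counterclockwise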